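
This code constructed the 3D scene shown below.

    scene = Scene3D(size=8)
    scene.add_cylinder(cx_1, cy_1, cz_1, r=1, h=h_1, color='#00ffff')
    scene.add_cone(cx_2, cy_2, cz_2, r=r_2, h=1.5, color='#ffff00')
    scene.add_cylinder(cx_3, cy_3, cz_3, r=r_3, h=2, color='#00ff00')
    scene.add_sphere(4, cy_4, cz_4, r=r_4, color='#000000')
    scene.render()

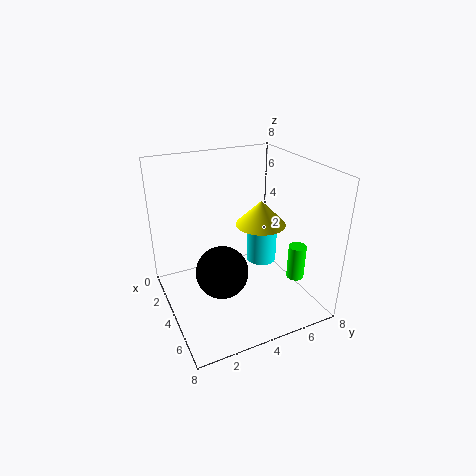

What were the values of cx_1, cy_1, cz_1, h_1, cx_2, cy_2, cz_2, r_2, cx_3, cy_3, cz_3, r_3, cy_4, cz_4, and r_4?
cx_1 = 1.5, cy_1 = 7, cz_1 = 0.5, h_1 = 2.5, cx_2 = 3, cy_2 = 6, cz_2 = 4, r_2 = 1.5, cx_3 = 5.5, cy_3 = 7, cz_3 = 1.5, r_3 = 0.5, cy_4 = 3, cz_4 = 2, r_4 = 1.5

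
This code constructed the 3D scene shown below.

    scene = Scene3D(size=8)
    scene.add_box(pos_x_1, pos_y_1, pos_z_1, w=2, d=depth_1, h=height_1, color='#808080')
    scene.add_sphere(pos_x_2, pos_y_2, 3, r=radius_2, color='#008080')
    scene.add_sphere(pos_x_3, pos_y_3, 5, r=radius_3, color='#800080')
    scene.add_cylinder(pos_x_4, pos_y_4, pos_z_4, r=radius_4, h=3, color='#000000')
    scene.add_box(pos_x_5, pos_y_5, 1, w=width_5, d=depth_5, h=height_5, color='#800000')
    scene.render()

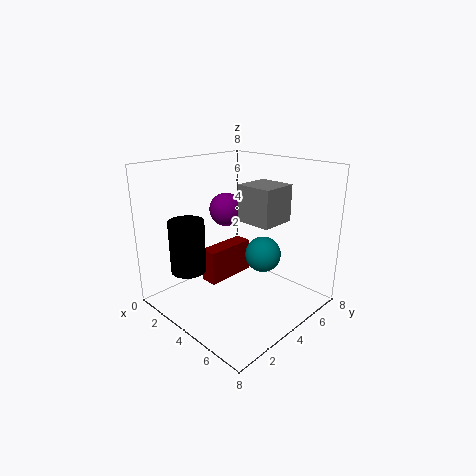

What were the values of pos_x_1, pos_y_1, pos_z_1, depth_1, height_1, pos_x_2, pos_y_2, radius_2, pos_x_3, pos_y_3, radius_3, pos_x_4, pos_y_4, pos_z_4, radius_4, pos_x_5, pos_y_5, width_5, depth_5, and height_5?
pos_x_1 = 4
pos_y_1 = 4
pos_z_1 = 5
depth_1 = 2
height_1 = 2
pos_x_2 = 5
pos_y_2 = 5
radius_2 = 1
pos_x_3 = 2
pos_y_3 = 5
radius_3 = 1
pos_x_4 = 2
pos_y_4 = 2
pos_z_4 = 2
radius_4 = 1
pos_x_5 = 2
pos_y_5 = 3
width_5 = 1
depth_5 = 3
height_5 = 2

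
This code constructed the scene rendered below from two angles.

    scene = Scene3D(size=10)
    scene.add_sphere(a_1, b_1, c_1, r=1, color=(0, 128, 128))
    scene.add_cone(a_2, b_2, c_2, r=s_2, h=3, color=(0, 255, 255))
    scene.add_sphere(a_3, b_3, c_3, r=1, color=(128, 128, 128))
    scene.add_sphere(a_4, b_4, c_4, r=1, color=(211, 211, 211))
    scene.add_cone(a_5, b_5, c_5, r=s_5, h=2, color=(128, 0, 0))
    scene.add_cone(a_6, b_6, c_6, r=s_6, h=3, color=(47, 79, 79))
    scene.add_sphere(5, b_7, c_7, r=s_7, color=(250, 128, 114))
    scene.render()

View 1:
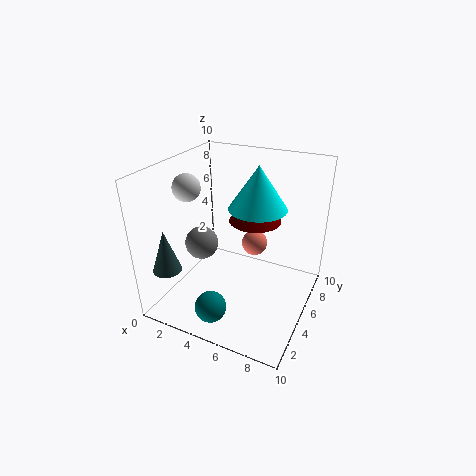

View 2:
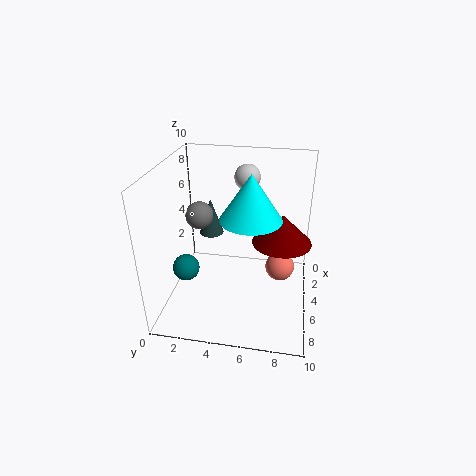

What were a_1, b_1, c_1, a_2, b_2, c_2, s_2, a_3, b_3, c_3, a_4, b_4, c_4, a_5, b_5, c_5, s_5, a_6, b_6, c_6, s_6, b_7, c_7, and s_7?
a_1 = 5, b_1 = 1, c_1 = 2, a_2 = 6, b_2 = 6, c_2 = 7, s_2 = 2, a_3 = 4, b_3 = 2, c_3 = 6, a_4 = 1, b_4 = 5, c_4 = 8, a_5 = 5, b_5 = 8, c_5 = 5, s_5 = 2, a_6 = 1, b_6 = 2, c_6 = 3, s_6 = 1, b_7 = 8, c_7 = 3, s_7 = 1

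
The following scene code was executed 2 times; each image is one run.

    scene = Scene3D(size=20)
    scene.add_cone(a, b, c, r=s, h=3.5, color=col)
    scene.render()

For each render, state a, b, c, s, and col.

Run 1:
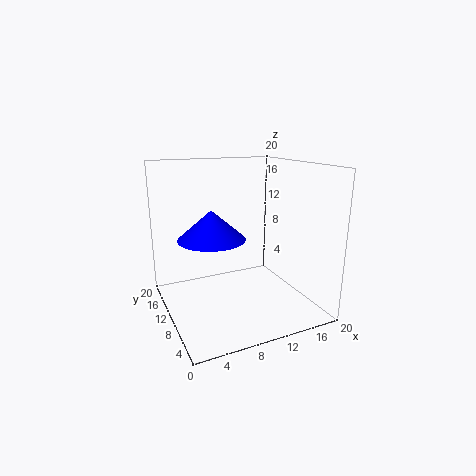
a = 4.5
b = 5.5
c = 12
s = 4
col = 'blue'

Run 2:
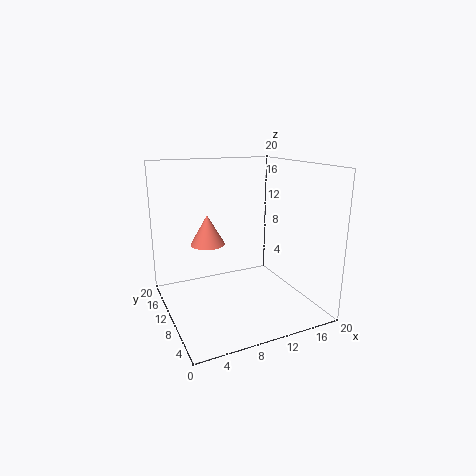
a = 4
b = 5.5
c = 11.5
s = 2
col = 'salmon'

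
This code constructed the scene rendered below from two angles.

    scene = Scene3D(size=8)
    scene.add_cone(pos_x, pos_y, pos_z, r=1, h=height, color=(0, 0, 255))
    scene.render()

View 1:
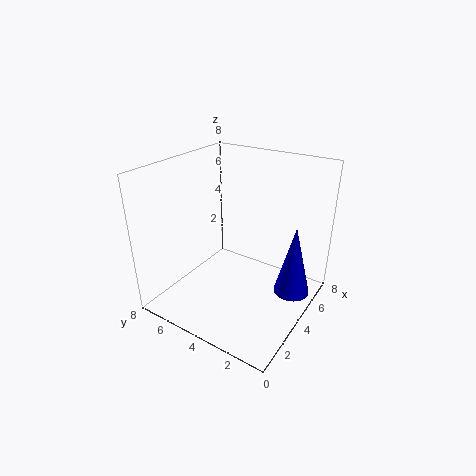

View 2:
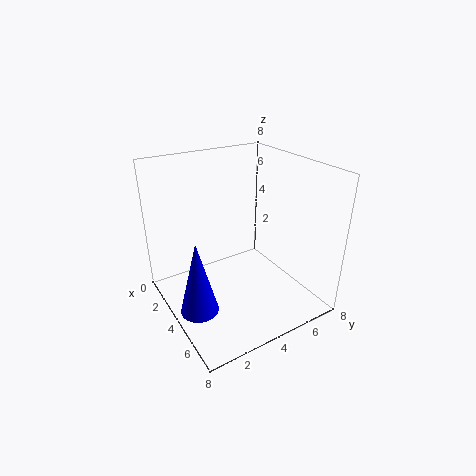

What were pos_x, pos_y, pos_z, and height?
pos_x = 5; pos_y = 1; pos_z = 1; height = 4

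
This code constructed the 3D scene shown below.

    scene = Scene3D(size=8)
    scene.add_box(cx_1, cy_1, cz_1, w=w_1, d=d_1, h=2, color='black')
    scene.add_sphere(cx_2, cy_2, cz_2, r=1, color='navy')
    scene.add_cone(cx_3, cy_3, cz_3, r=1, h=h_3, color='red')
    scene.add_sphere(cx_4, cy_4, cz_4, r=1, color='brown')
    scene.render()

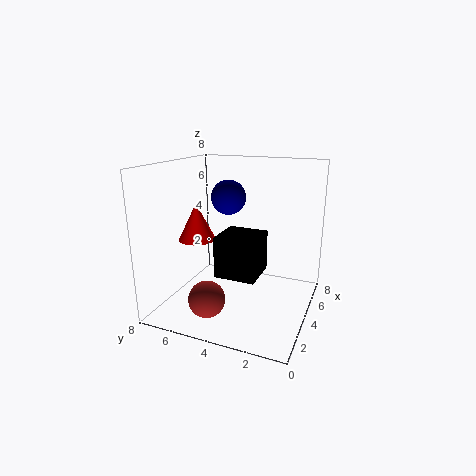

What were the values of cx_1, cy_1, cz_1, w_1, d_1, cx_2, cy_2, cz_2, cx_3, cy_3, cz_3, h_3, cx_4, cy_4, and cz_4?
cx_1 = 1, cy_1 = 2, cz_1 = 3, w_1 = 2, d_1 = 2, cx_2 = 5, cy_2 = 5, cz_2 = 6, cx_3 = 3, cy_3 = 6, cz_3 = 4, h_3 = 2, cx_4 = 2, cy_4 = 5, cz_4 = 1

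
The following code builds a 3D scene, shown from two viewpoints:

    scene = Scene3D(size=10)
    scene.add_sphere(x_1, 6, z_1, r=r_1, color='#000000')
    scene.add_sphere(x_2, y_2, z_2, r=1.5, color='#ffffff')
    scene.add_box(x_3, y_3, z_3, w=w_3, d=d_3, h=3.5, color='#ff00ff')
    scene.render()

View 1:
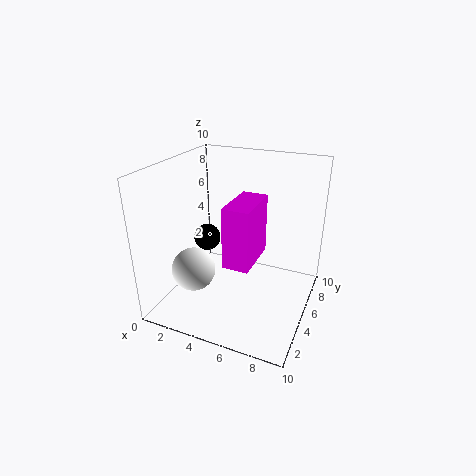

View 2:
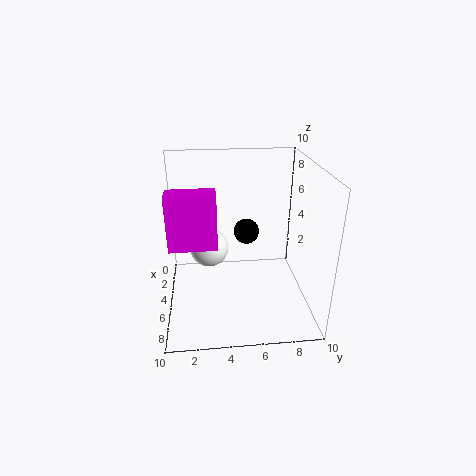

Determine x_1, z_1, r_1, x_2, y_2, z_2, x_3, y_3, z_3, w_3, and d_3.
x_1 = 2, z_1 = 4, r_1 = 1, x_2 = 2.5, y_2 = 3, z_2 = 3, x_3 = 6, y_3 = 0.5, z_3 = 5.5, w_3 = 1.5, d_3 = 3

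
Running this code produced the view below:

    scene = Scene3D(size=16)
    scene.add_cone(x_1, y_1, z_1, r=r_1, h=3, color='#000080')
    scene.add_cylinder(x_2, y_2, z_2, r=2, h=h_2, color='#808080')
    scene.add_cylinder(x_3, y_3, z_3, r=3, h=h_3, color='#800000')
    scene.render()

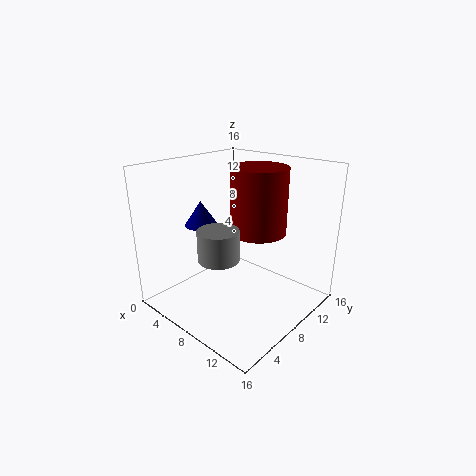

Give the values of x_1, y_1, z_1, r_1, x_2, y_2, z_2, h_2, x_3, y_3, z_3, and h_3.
x_1 = 2, y_1 = 8, z_1 = 8, r_1 = 2, x_2 = 10, y_2 = 3, z_2 = 8, h_2 = 3, x_3 = 10, y_3 = 9, z_3 = 9, h_3 = 7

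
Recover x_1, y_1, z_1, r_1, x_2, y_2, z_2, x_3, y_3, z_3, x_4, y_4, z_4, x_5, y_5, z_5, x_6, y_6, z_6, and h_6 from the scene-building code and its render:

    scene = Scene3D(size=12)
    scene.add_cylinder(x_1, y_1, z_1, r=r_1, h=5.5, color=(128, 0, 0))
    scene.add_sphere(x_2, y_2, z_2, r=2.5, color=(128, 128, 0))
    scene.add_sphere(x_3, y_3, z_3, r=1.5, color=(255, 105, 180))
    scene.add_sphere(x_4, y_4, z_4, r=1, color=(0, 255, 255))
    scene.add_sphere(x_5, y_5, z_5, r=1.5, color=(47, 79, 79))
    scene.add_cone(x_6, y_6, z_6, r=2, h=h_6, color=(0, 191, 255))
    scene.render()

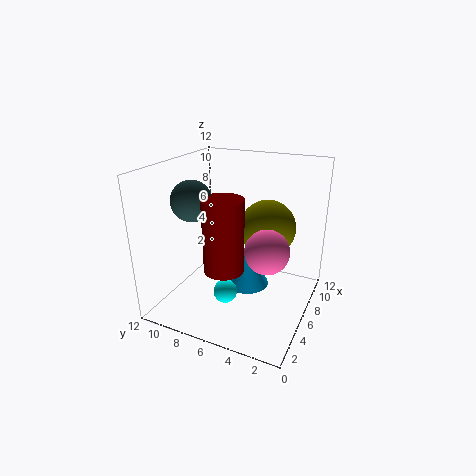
x_1 = 2.5; y_1 = 5.5; z_1 = 5; r_1 = 1.5; x_2 = 9; y_2 = 4.5; z_2 = 6; x_3 = 2; y_3 = 2; z_3 = 7.5; x_4 = 4.5; y_4 = 6.5; z_4 = 1.5; x_5 = 2.5; y_5 = 8; z_5 = 10; x_6 = 8; y_6 = 6; z_6 = 0.5; h_6 = 3.5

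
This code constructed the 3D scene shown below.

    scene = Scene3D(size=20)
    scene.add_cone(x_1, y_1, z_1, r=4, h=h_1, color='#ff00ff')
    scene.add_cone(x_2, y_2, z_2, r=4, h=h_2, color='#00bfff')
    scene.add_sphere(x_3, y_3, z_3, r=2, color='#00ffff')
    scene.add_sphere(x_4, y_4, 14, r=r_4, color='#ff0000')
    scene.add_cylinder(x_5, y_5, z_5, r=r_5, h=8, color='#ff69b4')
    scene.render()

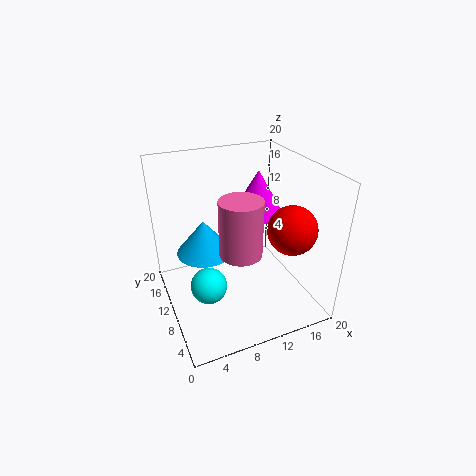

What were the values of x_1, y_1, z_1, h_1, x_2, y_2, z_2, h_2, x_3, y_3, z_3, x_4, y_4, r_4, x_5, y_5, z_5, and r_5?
x_1 = 16; y_1 = 16; z_1 = 10; h_1 = 7; x_2 = 6; y_2 = 13; z_2 = 7; h_2 = 5; x_3 = 3; y_3 = 2; z_3 = 10; x_4 = 14; y_4 = 3; r_4 = 3; x_5 = 10; y_5 = 9; z_5 = 8; r_5 = 3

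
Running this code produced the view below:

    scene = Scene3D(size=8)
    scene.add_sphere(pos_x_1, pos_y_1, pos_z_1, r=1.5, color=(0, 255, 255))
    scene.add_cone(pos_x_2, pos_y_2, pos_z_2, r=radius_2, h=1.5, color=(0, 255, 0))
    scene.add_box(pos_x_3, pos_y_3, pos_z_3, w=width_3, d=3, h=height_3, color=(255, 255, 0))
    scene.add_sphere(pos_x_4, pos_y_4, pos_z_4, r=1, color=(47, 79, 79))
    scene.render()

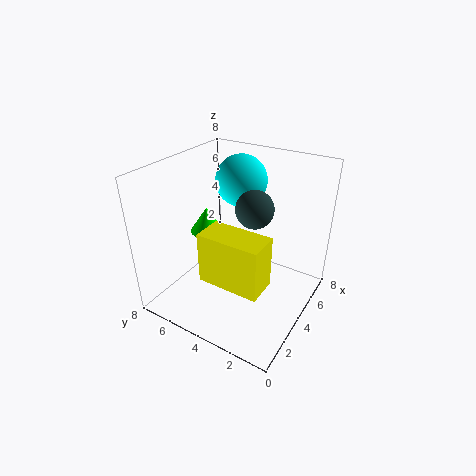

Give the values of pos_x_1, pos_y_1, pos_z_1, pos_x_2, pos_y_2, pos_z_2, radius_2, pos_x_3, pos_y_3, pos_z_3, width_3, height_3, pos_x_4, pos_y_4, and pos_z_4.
pos_x_1 = 6, pos_y_1 = 5, pos_z_1 = 6.5, pos_x_2 = 4.5, pos_y_2 = 6.5, pos_z_2 = 3.5, radius_2 = 1, pos_x_3 = 0.5, pos_y_3 = 1, pos_z_3 = 3.5, width_3 = 1.5, height_3 = 2.5, pos_x_4 = 4, pos_y_4 = 3, pos_z_4 = 6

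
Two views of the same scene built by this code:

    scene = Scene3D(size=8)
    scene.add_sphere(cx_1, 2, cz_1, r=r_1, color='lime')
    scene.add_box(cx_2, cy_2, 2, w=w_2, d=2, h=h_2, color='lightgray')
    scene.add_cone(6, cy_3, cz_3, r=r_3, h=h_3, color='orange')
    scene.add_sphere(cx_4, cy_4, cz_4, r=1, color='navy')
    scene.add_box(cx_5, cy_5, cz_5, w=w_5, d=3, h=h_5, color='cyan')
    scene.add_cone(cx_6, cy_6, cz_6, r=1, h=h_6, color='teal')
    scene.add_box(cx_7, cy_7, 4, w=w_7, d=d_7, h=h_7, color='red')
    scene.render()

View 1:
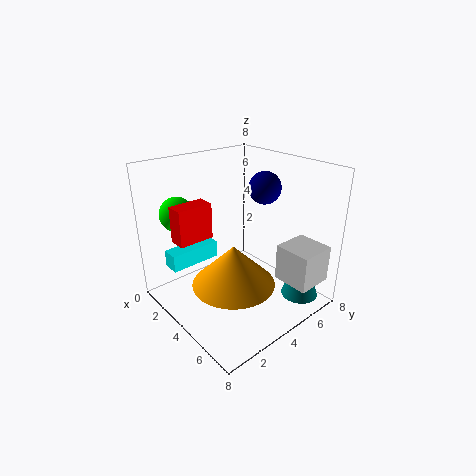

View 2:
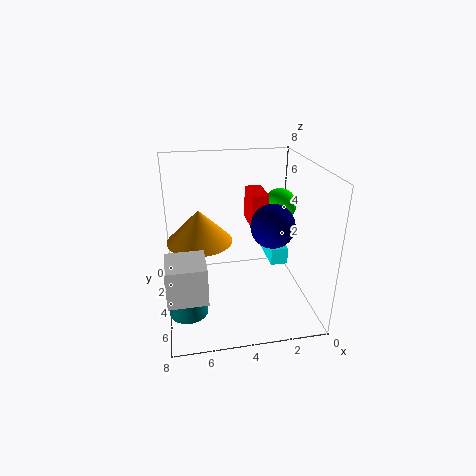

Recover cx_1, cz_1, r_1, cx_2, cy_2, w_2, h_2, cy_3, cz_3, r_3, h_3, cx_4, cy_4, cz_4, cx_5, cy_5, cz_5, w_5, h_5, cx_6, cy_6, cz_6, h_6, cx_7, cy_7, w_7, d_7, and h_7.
cx_1 = 1, cz_1 = 5, r_1 = 1, cx_2 = 6, cy_2 = 5, w_2 = 2, h_2 = 2, cy_3 = 2, cz_3 = 3, r_3 = 2, h_3 = 2, cx_4 = 3, cy_4 = 7, cz_4 = 6, cx_5 = 1, cy_5 = 1, cz_5 = 2, w_5 = 1, h_5 = 1, cx_6 = 7, cy_6 = 6, cz_6 = 1, h_6 = 3, cx_7 = 2, cy_7 = 1, w_7 = 1, d_7 = 2, h_7 = 2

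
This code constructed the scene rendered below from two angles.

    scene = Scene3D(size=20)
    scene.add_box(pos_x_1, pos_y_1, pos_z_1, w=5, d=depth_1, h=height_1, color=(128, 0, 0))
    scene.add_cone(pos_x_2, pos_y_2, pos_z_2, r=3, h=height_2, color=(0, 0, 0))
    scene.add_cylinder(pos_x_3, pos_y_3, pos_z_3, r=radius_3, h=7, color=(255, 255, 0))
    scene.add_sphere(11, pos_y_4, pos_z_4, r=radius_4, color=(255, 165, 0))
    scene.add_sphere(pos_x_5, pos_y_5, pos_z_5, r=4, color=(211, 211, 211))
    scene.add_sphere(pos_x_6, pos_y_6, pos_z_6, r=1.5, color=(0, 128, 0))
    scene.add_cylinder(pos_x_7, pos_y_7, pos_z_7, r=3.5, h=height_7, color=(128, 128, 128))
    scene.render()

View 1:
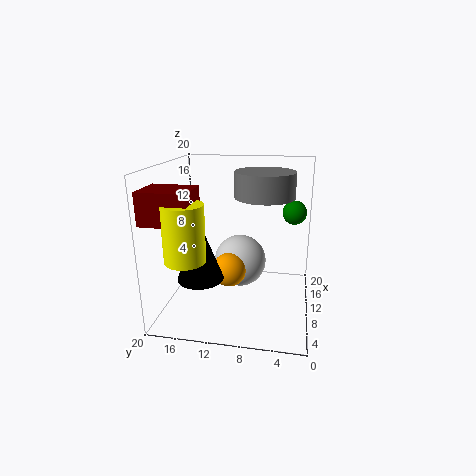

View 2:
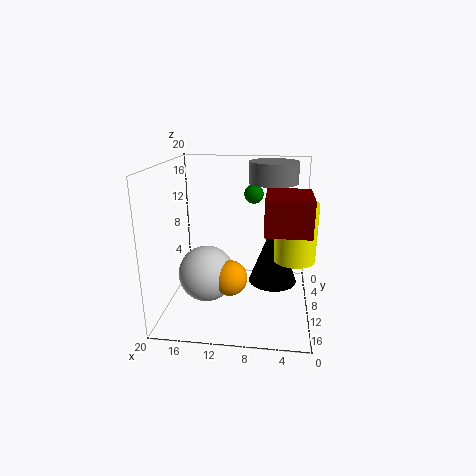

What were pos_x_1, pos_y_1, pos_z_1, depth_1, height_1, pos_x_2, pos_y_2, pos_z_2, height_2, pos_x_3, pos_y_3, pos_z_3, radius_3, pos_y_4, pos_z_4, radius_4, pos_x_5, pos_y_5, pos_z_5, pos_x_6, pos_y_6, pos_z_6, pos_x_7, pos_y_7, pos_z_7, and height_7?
pos_x_1 = 1; pos_y_1 = 14; pos_z_1 = 14; depth_1 = 6; height_1 = 4; pos_x_2 = 5; pos_y_2 = 14; pos_z_2 = 6; height_2 = 8; pos_x_3 = 2.5; pos_y_3 = 15; pos_z_3 = 9.5; radius_3 = 2.5; pos_y_4 = 11.5; pos_z_4 = 4.5; radius_4 = 2.5; pos_x_5 = 14.5; pos_y_5 = 10.5; pos_z_5 = 4.5; pos_x_6 = 8.5; pos_y_6 = 2.5; pos_z_6 = 14.5; pos_x_7 = 5.5; pos_y_7 = 6; pos_z_7 = 17; height_7 = 3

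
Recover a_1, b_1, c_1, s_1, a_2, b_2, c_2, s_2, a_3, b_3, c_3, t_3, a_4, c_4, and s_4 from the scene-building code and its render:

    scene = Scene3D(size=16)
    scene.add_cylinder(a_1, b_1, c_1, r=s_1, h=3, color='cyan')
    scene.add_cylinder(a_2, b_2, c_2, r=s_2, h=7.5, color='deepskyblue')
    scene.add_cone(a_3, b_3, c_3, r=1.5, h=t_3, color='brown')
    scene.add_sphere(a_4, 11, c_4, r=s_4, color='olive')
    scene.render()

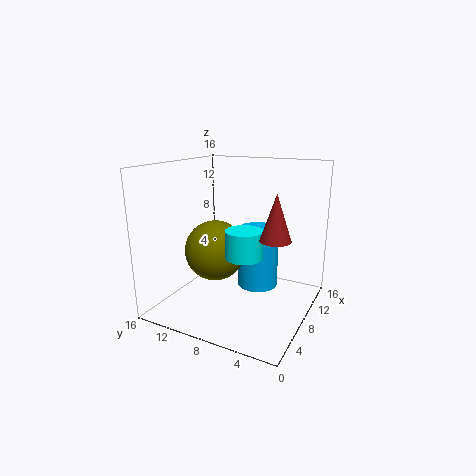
a_1 = 6.5, b_1 = 6.5, c_1 = 6.5, s_1 = 2, a_2 = 12.5, b_2 = 7.5, c_2 = 0.5, s_2 = 2.5, a_3 = 5, b_3 = 2.5, c_3 = 9.5, t_3 = 4.5, a_4 = 8, c_4 = 6, s_4 = 3.5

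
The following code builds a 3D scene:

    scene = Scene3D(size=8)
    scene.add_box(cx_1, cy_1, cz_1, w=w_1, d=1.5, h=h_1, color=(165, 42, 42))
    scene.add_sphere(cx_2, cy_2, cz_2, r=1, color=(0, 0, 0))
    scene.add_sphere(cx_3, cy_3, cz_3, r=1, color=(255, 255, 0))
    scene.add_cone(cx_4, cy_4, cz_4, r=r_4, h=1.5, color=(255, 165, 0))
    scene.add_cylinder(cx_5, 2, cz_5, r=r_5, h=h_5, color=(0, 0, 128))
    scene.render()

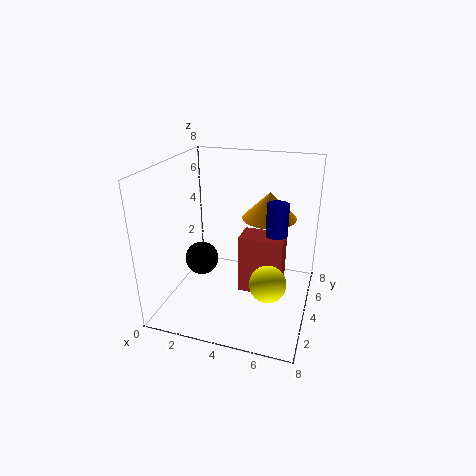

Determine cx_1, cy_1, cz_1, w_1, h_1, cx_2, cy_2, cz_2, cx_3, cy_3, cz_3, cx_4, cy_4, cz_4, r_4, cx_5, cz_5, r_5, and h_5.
cx_1 = 4, cy_1 = 4, cz_1 = 0.5, w_1 = 2.5, h_1 = 3.5, cx_2 = 1.5, cy_2 = 4.5, cz_2 = 2, cx_3 = 6, cy_3 = 3, cz_3 = 2, cx_4 = 5.5, cy_4 = 5, cz_4 = 5, r_4 = 1.5, cx_5 = 6.5, cz_5 = 5.5, r_5 = 0.5, h_5 = 1.5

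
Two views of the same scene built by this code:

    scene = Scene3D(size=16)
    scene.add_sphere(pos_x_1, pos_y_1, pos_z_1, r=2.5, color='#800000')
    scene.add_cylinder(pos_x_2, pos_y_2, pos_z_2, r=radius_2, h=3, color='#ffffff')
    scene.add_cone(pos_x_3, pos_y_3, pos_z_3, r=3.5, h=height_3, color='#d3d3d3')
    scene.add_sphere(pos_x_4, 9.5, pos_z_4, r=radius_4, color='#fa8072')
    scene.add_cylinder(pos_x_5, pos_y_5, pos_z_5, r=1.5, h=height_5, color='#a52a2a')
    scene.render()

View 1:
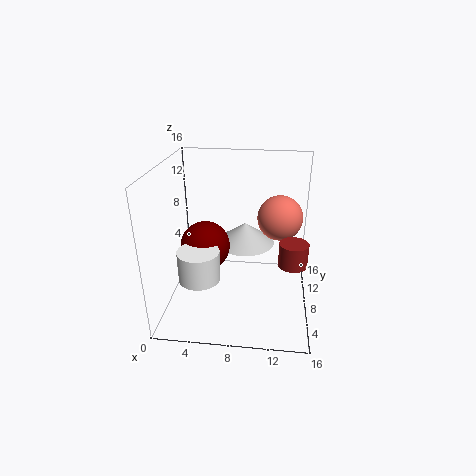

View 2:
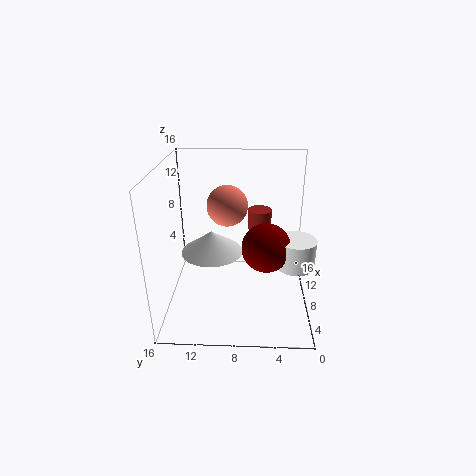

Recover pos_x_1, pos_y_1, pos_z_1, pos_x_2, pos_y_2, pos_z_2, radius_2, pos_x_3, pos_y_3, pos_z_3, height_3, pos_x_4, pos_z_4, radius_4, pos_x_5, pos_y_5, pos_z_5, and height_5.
pos_x_1 = 5
pos_y_1 = 5
pos_z_1 = 8.5
pos_x_2 = 5
pos_y_2 = 2
pos_z_2 = 6.5
radius_2 = 2
pos_x_3 = 8.5
pos_y_3 = 11
pos_z_3 = 6
height_3 = 2.5
pos_x_4 = 12.5
pos_z_4 = 10
radius_4 = 2.5
pos_x_5 = 14
pos_y_5 = 5.5
pos_z_5 = 6.5
height_5 = 2.5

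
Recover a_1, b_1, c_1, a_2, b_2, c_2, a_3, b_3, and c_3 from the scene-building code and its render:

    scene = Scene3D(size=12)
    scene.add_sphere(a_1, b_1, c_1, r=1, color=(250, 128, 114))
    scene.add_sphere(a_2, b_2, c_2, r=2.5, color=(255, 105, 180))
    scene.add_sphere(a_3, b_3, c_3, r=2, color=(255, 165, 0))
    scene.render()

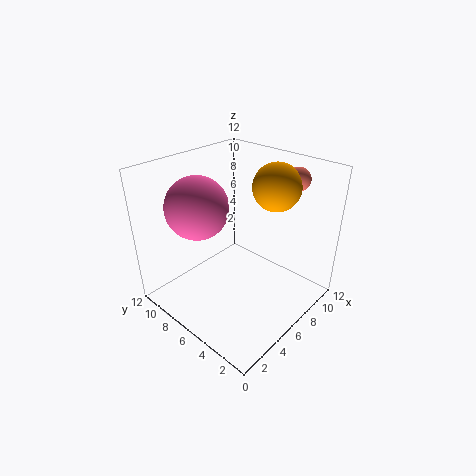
a_1 = 10.5; b_1 = 3.5; c_1 = 10.5; a_2 = 3.5; b_2 = 8; c_2 = 9; a_3 = 9; b_3 = 4.5; c_3 = 10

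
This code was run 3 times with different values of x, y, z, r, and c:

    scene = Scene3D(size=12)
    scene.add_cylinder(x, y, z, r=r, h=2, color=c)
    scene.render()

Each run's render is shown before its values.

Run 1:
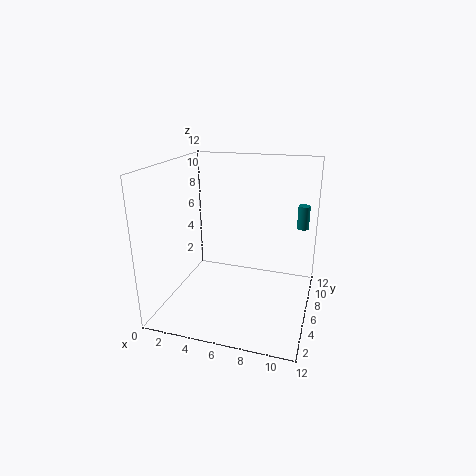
x = 11, y = 8.5, z = 6.5, r = 0.5, c = 'teal'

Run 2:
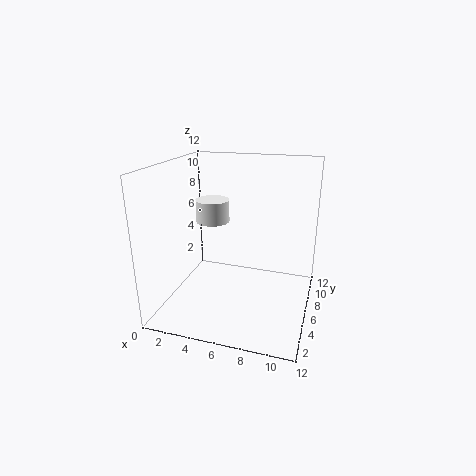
x = 3, y = 8, z = 6.5, r = 1.5, c = 'white'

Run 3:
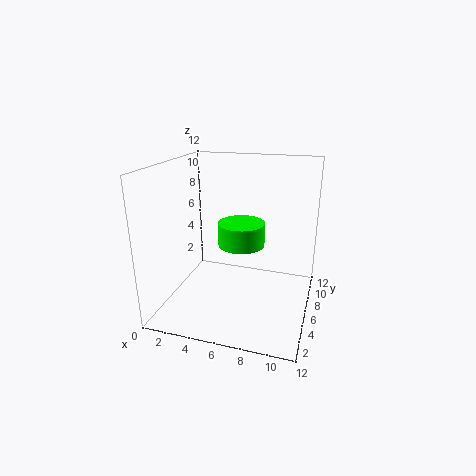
x = 6, y = 7, z = 5, r = 2, c = 'lime'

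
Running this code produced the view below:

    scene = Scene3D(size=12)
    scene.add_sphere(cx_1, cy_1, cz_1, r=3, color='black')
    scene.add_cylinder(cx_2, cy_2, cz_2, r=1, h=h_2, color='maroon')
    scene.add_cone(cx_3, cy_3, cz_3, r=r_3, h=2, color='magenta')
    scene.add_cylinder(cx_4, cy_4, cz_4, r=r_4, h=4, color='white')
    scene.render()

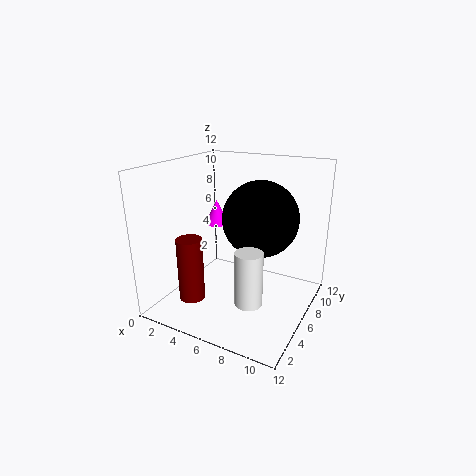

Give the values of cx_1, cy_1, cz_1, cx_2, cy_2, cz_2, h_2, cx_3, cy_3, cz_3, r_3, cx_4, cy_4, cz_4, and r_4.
cx_1 = 8; cy_1 = 6; cz_1 = 8; cx_2 = 4; cy_2 = 2; cz_2 = 2; h_2 = 5; cx_3 = 4; cy_3 = 6; cz_3 = 7; r_3 = 1; cx_4 = 9; cy_4 = 2; cz_4 = 3; r_4 = 1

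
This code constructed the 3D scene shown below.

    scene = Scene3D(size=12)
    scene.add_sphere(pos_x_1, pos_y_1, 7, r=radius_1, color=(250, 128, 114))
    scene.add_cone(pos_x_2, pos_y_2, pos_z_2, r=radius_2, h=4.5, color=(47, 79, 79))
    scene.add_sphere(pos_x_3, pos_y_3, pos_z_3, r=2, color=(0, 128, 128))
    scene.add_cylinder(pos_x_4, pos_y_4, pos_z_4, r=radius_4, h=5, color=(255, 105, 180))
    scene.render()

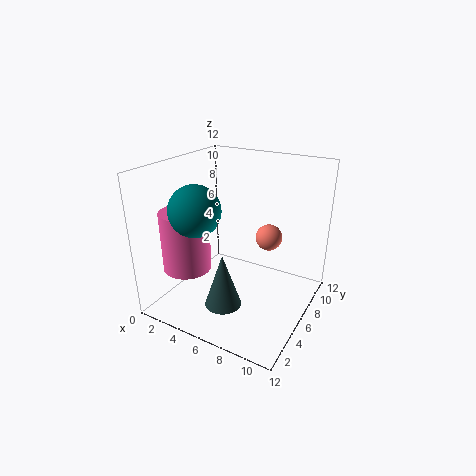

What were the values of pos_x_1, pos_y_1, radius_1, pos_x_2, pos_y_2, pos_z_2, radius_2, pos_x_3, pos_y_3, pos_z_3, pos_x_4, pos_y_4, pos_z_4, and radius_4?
pos_x_1 = 9; pos_y_1 = 5.5; radius_1 = 1; pos_x_2 = 6; pos_y_2 = 3.5; pos_z_2 = 1; radius_2 = 1.5; pos_x_3 = 4; pos_y_3 = 3; pos_z_3 = 9; pos_x_4 = 2.5; pos_y_4 = 3.5; pos_z_4 = 3.5; radius_4 = 2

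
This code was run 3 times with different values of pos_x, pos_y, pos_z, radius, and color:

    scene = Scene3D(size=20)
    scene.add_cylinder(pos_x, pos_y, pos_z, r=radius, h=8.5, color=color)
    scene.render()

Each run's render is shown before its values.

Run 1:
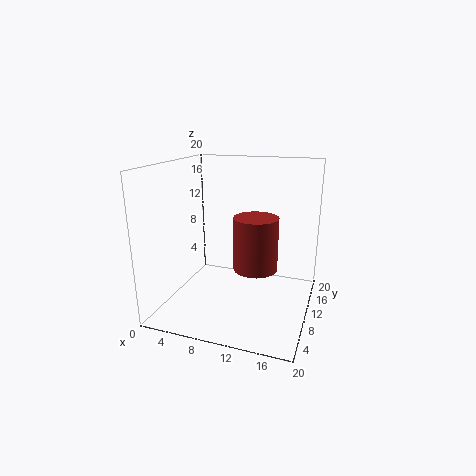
pos_x = 11; pos_y = 15.5; pos_z = 3; radius = 3.5; color = 'brown'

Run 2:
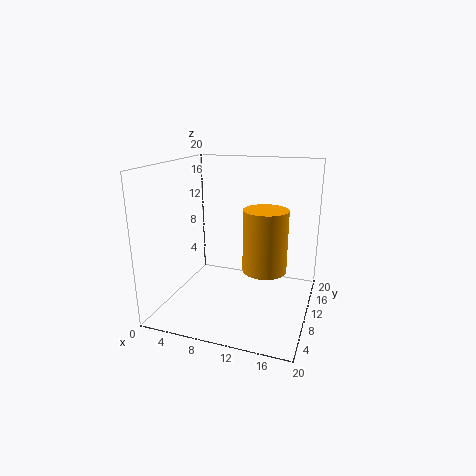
pos_x = 14; pos_y = 9.5; pos_z = 6; radius = 3; color = 'orange'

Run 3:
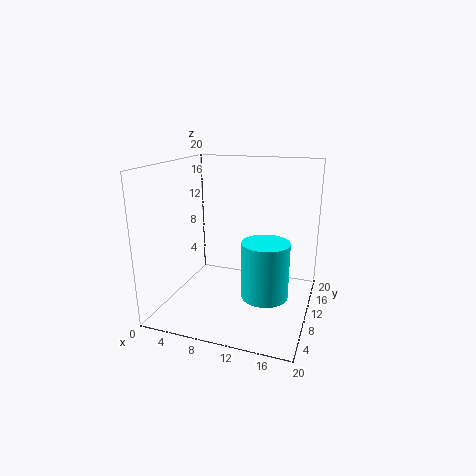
pos_x = 13.5; pos_y = 12; pos_z = 0.5; radius = 3.5; color = 'cyan'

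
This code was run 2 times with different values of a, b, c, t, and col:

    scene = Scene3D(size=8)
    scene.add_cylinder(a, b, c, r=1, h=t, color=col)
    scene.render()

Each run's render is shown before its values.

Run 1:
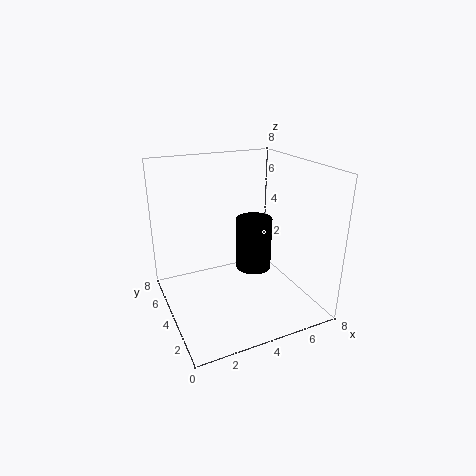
a = 5; b = 4; c = 2; t = 3; col = 'black'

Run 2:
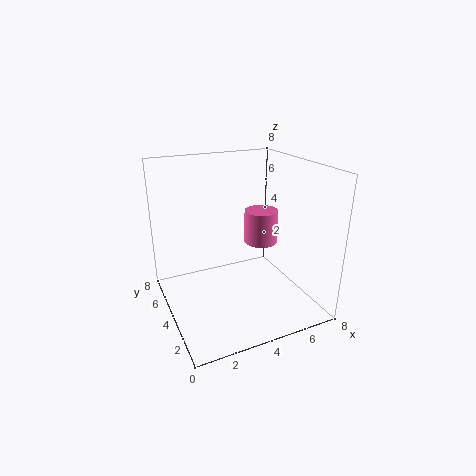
a = 6; b = 5; c = 3; t = 2; col = 'hotpink'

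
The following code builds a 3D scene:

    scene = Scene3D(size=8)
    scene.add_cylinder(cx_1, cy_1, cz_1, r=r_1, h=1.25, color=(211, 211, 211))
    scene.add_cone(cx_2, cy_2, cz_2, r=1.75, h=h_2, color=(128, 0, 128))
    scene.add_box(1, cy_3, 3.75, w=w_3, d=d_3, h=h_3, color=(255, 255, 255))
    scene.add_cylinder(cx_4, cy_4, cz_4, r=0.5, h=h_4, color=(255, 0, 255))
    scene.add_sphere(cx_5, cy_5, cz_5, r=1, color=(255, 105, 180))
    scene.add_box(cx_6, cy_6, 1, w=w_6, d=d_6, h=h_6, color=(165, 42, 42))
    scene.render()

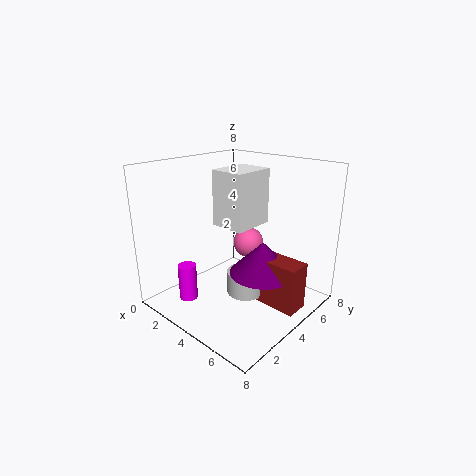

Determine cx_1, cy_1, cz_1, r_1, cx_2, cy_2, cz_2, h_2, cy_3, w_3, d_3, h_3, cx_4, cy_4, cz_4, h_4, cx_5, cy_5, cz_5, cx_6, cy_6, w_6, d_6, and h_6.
cx_1 = 5
cy_1 = 3.5
cz_1 = 1.25
r_1 = 1
cx_2 = 5.75
cy_2 = 4
cz_2 = 2.5
h_2 = 1.75
cy_3 = 5
w_3 = 2.25
d_3 = 2.75
h_3 = 3.5
cx_4 = 2.5
cy_4 = 1.5
cz_4 = 0.75
h_4 = 2
cx_5 = 2.25
cy_5 = 7
cz_5 = 2.25
cx_6 = 5.5
cy_6 = 3.5
w_6 = 2.5
d_6 = 1.25
h_6 = 2.5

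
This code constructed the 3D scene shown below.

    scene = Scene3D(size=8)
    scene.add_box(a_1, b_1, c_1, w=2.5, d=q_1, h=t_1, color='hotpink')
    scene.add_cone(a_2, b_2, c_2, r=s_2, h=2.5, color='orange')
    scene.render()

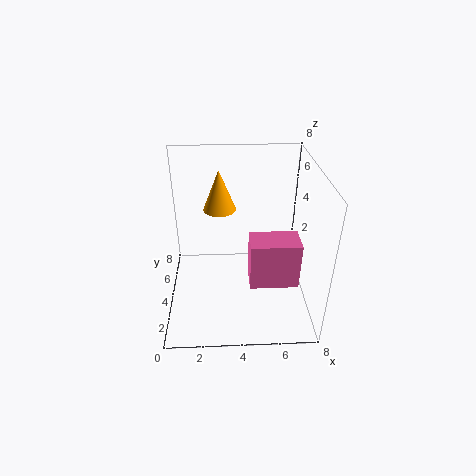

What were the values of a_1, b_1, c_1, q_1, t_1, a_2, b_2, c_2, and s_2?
a_1 = 4.5, b_1 = 1.5, c_1 = 2.5, q_1 = 1.5, t_1 = 2.5, a_2 = 3, b_2 = 6.5, c_2 = 4.5, s_2 = 1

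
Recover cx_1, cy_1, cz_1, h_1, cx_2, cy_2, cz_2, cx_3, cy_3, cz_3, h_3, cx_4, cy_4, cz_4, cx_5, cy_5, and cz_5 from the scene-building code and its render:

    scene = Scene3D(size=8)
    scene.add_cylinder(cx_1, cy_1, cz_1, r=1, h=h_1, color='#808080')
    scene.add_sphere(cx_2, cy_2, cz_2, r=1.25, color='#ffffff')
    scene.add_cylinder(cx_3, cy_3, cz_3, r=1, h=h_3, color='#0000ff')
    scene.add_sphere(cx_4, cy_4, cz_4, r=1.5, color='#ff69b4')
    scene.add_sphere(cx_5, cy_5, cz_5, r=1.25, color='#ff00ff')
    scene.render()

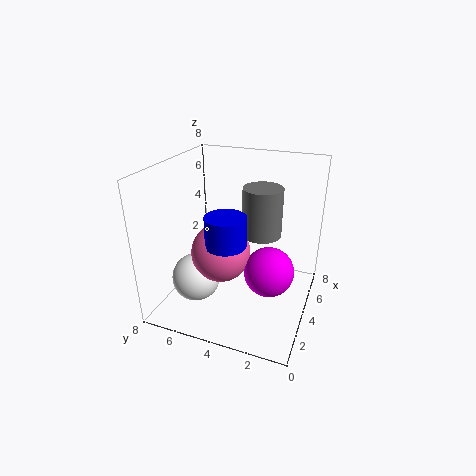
cx_1 = 3.5; cy_1 = 2.5; cz_1 = 4.75; h_1 = 2.5; cx_2 = 1.75; cy_2 = 5.5; cz_2 = 2.5; cx_3 = 1.75; cy_3 = 3.75; cz_3 = 4.75; h_3 = 1.5; cx_4 = 2.25; cy_4 = 4.25; cz_4 = 4; cx_5 = 2.5; cy_5 = 1.75; cz_5 = 3.25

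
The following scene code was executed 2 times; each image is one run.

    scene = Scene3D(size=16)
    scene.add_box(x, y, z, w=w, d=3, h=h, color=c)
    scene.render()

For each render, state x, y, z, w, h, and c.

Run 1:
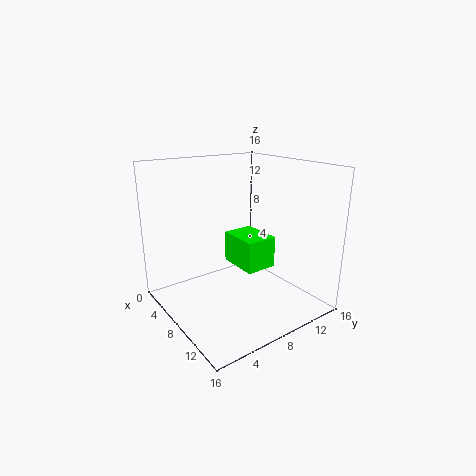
x = 10
y = 5
z = 7
w = 4
h = 3
c = 'lime'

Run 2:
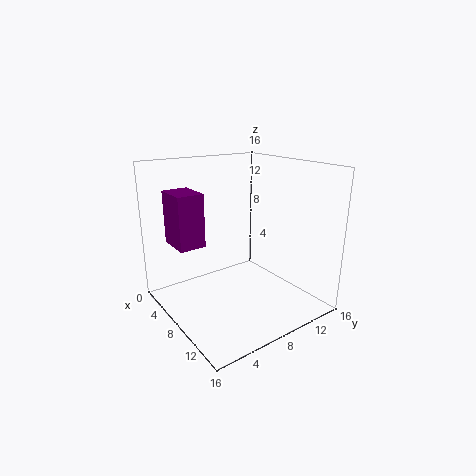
x = 2
y = 2
z = 7
w = 4
h = 6
c = 'purple'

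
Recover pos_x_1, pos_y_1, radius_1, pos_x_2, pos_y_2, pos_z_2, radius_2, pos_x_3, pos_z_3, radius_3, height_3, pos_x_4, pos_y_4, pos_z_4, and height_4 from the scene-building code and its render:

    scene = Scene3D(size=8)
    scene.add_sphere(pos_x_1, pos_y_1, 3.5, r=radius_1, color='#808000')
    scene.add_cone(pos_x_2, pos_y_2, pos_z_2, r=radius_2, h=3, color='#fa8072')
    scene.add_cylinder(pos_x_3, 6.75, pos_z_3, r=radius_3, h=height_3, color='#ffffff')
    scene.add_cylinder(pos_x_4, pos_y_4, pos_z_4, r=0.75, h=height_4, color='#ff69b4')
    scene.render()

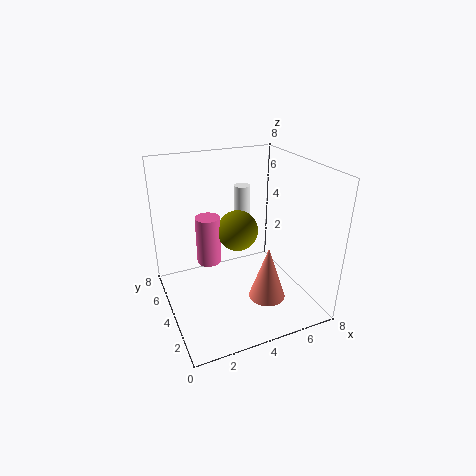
pos_x_1 = 4.75, pos_y_1 = 5.75, radius_1 = 1.25, pos_x_2 = 5, pos_y_2 = 2.25, pos_z_2 = 1, radius_2 = 1, pos_x_3 = 5.5, pos_z_3 = 3.75, radius_3 = 0.5, height_3 = 2.25, pos_x_4 = 3, pos_y_4 = 6.25, pos_z_4 = 1.5, height_4 = 3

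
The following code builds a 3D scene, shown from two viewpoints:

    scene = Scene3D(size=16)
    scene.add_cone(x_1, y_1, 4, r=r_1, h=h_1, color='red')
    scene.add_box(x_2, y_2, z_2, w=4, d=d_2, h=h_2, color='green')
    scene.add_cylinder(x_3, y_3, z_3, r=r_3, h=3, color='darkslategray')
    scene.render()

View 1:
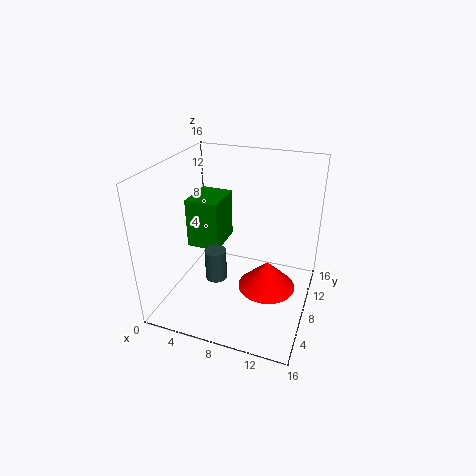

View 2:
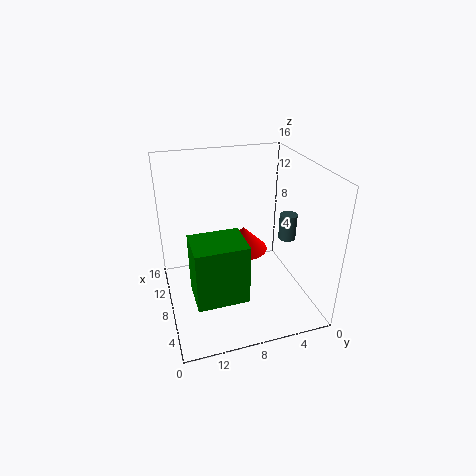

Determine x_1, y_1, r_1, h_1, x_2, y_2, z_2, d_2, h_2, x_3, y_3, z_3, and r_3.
x_1 = 12; y_1 = 6; r_1 = 3; h_1 = 3; x_2 = 1; y_2 = 9; z_2 = 5; d_2 = 5; h_2 = 6; x_3 = 8; y_3 = 2; z_3 = 7; r_3 = 1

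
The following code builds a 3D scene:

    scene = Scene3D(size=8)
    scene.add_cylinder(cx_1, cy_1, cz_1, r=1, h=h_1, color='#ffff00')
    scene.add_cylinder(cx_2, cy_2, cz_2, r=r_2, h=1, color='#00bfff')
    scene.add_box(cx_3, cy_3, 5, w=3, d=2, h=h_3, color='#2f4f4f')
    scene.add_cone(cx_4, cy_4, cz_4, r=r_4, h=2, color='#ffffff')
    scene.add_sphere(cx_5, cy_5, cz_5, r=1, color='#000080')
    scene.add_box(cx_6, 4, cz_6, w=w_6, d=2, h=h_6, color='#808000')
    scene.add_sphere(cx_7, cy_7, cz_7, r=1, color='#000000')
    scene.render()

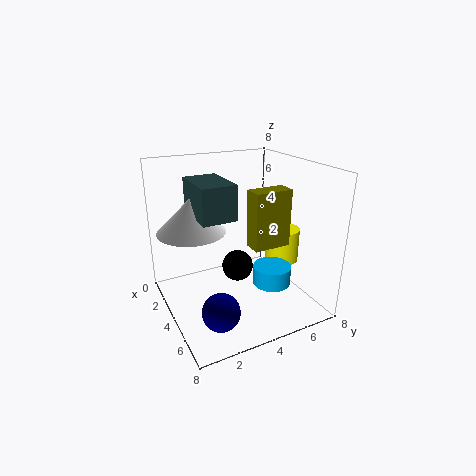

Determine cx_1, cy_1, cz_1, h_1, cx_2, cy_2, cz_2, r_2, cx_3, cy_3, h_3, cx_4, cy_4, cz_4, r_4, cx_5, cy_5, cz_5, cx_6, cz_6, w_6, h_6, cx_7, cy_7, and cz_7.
cx_1 = 4, cy_1 = 7, cz_1 = 2, h_1 = 2, cx_2 = 6, cy_2 = 5, cz_2 = 2, r_2 = 1, cx_3 = 1, cy_3 = 2, h_3 = 2, cx_4 = 2, cy_4 = 2, cz_4 = 4, r_4 = 2, cx_5 = 6, cy_5 = 2, cz_5 = 1, cx_6 = 5, cz_6 = 4, w_6 = 1, h_6 = 3, cx_7 = 2, cy_7 = 5, cz_7 = 1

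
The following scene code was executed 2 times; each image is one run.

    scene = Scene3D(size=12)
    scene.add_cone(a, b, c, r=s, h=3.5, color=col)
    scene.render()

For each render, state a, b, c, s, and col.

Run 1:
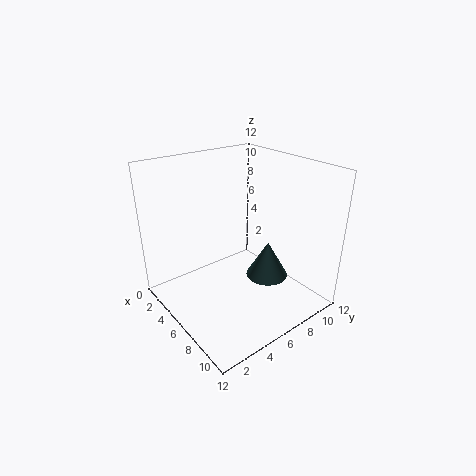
a = 5.5; b = 10; c = 0.5; s = 2; col = 'darkslategray'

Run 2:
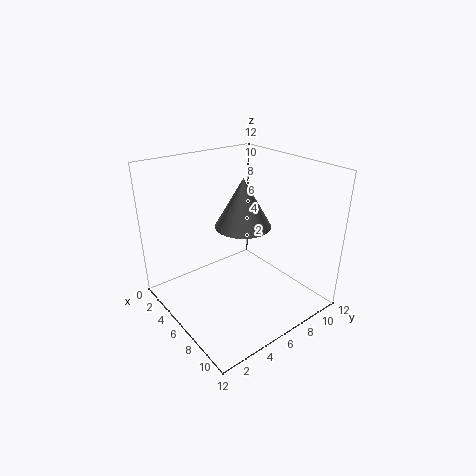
a = 8.5; b = 4.5; c = 8.5; s = 2; col = 'gray'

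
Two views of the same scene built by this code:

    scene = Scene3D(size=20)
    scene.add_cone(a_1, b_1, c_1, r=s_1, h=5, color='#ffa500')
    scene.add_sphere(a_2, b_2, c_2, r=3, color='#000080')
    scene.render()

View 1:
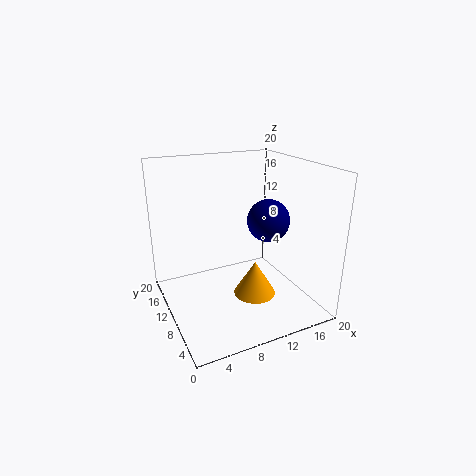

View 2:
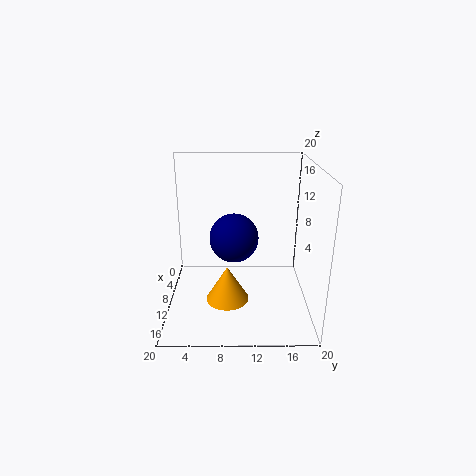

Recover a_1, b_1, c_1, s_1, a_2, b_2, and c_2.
a_1 = 12; b_1 = 8.5; c_1 = 1.5; s_1 = 3; a_2 = 14.5; b_2 = 9.5; c_2 = 12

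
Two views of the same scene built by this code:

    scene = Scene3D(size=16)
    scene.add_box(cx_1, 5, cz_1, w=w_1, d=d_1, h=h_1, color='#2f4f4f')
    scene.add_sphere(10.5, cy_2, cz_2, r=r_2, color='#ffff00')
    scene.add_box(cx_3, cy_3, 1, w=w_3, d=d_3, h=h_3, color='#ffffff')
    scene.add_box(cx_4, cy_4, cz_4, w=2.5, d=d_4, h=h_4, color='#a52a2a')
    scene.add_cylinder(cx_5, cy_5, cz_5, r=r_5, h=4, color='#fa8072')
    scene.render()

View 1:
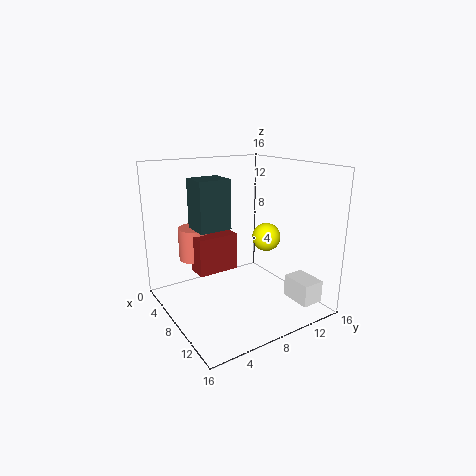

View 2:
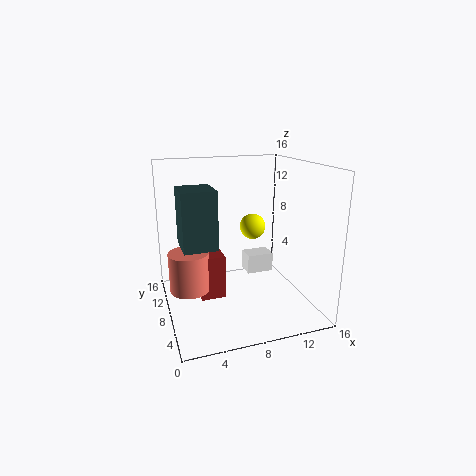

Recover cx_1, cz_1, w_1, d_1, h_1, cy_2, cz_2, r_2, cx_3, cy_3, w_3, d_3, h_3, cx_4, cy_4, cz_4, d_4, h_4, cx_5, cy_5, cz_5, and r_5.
cx_1 = 1.5, cz_1 = 8, w_1 = 3.5, d_1 = 4, h_1 = 6, cy_2 = 10, cz_2 = 8.5, r_2 = 1.5, cx_3 = 11, cy_3 = 12.5, w_3 = 3.5, d_3 = 2.5, h_3 = 2.5, cx_4 = 3, cy_4 = 4.5, cz_4 = 3, d_4 = 5, h_4 = 4.5, cx_5 = 2, cy_5 = 5.5, cz_5 = 4, r_5 = 2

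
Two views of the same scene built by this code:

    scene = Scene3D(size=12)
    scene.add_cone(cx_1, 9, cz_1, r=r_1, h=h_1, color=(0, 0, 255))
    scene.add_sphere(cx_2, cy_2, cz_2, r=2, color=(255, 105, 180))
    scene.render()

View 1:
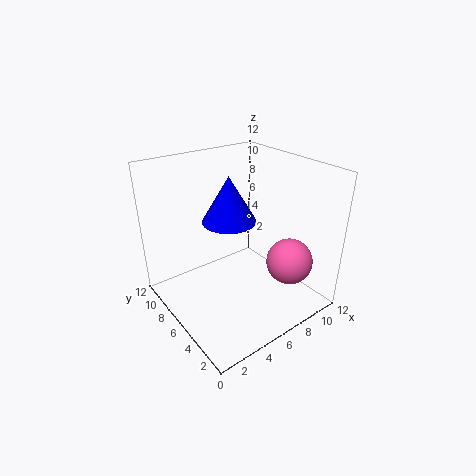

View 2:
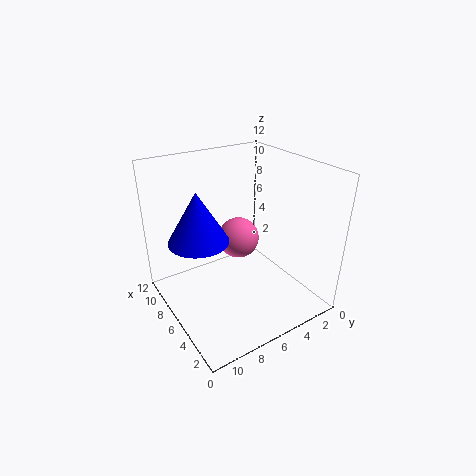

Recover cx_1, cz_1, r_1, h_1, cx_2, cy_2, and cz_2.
cx_1 = 7.25; cz_1 = 6; r_1 = 2.5; h_1 = 4.25; cx_2 = 9.75; cy_2 = 3.5; cz_2 = 3.5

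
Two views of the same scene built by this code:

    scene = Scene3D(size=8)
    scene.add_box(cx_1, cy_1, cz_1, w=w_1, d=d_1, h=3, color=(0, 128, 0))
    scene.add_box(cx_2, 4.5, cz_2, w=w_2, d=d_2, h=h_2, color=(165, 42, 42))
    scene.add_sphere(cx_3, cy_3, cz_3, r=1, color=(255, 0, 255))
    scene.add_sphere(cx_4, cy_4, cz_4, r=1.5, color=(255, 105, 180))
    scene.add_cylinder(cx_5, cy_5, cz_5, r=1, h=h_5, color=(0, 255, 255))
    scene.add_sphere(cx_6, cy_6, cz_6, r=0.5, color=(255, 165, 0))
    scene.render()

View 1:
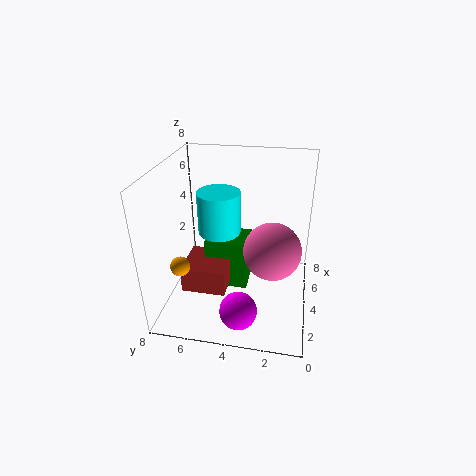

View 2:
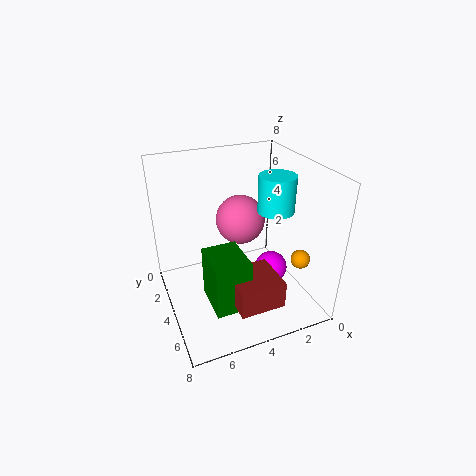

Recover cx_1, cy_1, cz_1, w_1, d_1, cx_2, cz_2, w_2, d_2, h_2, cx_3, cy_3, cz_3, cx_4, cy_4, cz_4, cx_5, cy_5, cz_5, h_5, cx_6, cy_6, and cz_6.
cx_1 = 4
cy_1 = 3.5
cz_1 = 0.5
w_1 = 2
d_1 = 2.5
cx_2 = 2.5
cz_2 = 1
w_2 = 2.5
d_2 = 2.5
h_2 = 1.5
cx_3 = 1.5
cy_3 = 3.5
cz_3 = 1
cx_4 = 3
cy_4 = 2
cz_4 = 4
cx_5 = 2
cy_5 = 4.5
cz_5 = 5.5
h_5 = 2
cx_6 = 1.5
cy_6 = 6.5
cz_6 = 3.5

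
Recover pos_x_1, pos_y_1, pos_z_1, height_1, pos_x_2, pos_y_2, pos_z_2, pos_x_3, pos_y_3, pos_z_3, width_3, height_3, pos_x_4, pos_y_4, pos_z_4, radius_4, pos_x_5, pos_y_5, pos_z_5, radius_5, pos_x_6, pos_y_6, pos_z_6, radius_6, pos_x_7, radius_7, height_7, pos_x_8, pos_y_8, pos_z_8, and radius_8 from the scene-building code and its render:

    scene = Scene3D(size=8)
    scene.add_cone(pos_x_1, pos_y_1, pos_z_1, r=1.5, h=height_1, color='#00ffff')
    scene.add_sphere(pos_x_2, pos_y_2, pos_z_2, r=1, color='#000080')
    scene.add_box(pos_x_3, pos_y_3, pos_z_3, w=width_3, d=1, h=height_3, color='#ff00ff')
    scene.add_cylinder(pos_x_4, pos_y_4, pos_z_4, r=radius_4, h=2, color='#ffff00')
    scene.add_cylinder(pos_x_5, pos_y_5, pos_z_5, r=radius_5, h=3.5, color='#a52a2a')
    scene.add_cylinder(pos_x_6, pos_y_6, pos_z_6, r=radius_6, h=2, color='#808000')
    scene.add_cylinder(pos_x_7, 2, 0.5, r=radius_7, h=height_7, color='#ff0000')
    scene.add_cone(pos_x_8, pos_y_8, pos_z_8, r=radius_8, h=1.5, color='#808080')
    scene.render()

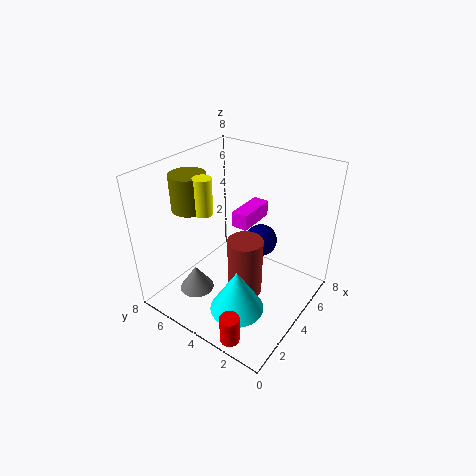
pos_x_1 = 2.5; pos_y_1 = 3; pos_z_1 = 0.5; height_1 = 2.5; pos_x_2 = 6.5; pos_y_2 = 4; pos_z_2 = 2.5; pos_x_3 = 5.5; pos_y_3 = 4.5; pos_z_3 = 3.5; width_3 = 2.5; height_3 = 1; pos_x_4 = 3; pos_y_4 = 5.5; pos_z_4 = 5.5; radius_4 = 0.5; pos_x_5 = 4; pos_y_5 = 3.5; pos_z_5 = 0.5; radius_5 = 1; pos_x_6 = 3; pos_y_6 = 6.5; pos_z_6 = 5.5; radius_6 = 1; pos_x_7 = 0.5; radius_7 = 0.5; height_7 = 1.5; pos_x_8 = 2.5; pos_y_8 = 6; pos_z_8 = 0.5; radius_8 = 1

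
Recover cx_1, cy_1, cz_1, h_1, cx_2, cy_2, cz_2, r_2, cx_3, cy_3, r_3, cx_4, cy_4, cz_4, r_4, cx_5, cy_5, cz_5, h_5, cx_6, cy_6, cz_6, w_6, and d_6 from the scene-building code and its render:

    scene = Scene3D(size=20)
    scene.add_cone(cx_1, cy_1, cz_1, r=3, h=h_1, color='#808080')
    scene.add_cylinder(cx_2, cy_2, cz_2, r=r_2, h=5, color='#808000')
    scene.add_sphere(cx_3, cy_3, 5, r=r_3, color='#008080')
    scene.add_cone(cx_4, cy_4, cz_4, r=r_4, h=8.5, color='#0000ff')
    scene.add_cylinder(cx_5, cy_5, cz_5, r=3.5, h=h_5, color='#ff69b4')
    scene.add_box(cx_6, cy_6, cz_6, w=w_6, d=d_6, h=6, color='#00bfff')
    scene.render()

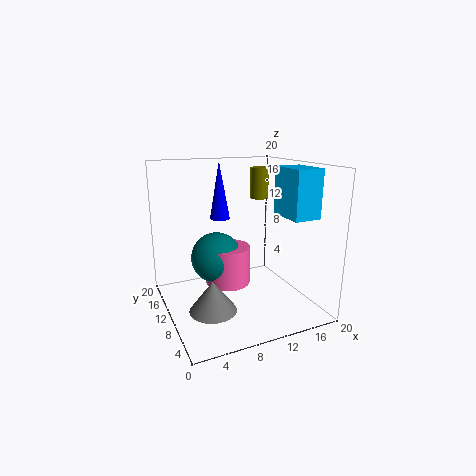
cx_1 = 4.5; cy_1 = 5.5; cz_1 = 2.5; h_1 = 4; cx_2 = 17.5; cy_2 = 18; cz_2 = 13.5; r_2 = 1.5; cx_3 = 9; cy_3 = 16; r_3 = 4; cx_4 = 9.5; cy_4 = 15.5; cz_4 = 11.5; r_4 = 1.5; cx_5 = 10.5; cy_5 = 15; cz_5 = 1; h_5 = 6; cx_6 = 13.5; cy_6 = 1.5; cz_6 = 14; w_6 = 3.5; d_6 = 5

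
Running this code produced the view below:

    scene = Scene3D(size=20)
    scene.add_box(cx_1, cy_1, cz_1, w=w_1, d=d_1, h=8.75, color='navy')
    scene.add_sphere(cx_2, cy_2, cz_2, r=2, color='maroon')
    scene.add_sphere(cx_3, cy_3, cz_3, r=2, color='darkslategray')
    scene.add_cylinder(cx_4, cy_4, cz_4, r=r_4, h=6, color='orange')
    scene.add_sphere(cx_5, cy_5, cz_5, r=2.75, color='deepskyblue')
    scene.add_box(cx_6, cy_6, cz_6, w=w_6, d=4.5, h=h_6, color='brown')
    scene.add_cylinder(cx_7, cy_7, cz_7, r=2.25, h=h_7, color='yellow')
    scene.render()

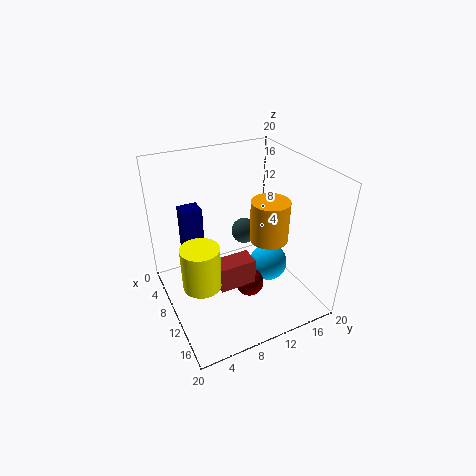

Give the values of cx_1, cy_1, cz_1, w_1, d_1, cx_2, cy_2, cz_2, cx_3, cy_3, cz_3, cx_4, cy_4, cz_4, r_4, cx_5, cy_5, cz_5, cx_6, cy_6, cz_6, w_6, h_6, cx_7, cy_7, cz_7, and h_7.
cx_1 = 1.75; cy_1 = 4; cz_1 = 3.75; w_1 = 2.75; d_1 = 3; cx_2 = 12.25; cy_2 = 10.75; cz_2 = 3.5; cx_3 = 4.75; cy_3 = 13.75; cz_3 = 7.25; cx_4 = 10.5; cy_4 = 14.75; cz_4 = 8.75; r_4 = 2.75; cx_5 = 10.75; cy_5 = 14.75; cz_5 = 4.75; cx_6 = 14.25; cy_6 = 4.5; cz_6 = 7.75; w_6 = 2.5; h_6 = 3.25; cx_7 = 15.5; cy_7 = 2.5; cz_7 = 8.75; h_7 = 5.25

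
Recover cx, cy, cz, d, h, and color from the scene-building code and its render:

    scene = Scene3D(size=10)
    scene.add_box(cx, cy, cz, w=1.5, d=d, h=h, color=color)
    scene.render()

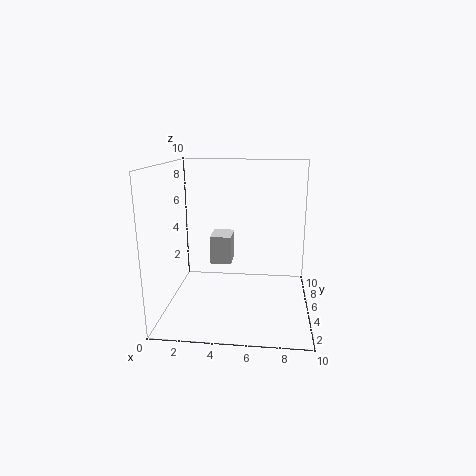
cx = 3
cy = 5
cz = 3
d = 2
h = 2
color = 'lightgray'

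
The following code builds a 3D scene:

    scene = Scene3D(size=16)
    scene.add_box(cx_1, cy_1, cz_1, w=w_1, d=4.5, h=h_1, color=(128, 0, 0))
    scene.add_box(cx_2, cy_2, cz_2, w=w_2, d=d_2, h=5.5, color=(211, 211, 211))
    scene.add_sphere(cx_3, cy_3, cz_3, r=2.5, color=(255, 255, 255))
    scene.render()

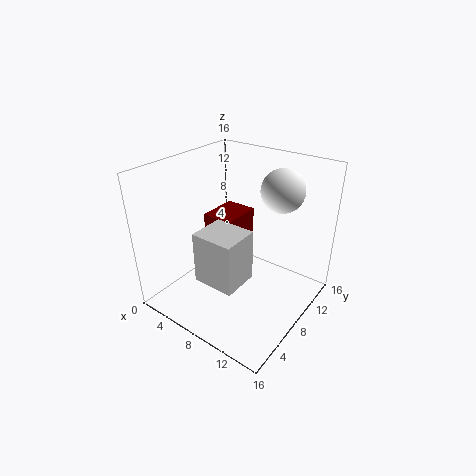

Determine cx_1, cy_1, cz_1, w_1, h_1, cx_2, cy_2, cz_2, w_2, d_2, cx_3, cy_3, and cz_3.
cx_1 = 4.5
cy_1 = 6.5
cz_1 = 6
w_1 = 3.5
h_1 = 4.5
cx_2 = 6.5
cy_2 = 2.5
cz_2 = 5
w_2 = 4.5
d_2 = 4
cx_3 = 10.5
cy_3 = 13
cz_3 = 12.5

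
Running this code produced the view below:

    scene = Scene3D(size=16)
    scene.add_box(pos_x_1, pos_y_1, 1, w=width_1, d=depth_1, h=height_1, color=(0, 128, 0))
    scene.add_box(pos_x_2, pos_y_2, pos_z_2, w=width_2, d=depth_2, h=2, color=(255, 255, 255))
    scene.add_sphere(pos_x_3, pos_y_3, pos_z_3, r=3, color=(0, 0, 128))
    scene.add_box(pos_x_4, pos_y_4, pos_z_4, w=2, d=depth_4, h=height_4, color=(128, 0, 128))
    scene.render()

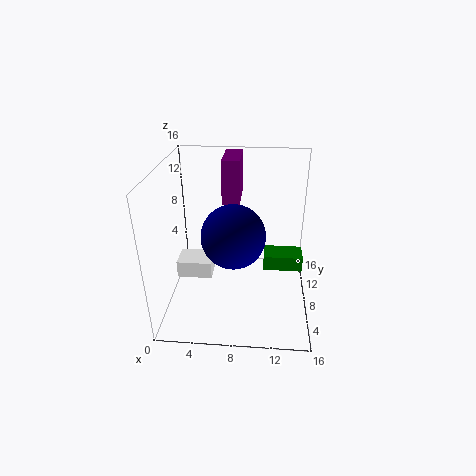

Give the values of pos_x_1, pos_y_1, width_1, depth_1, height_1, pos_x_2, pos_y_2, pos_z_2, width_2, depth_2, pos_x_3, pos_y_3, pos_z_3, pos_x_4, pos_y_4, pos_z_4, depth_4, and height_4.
pos_x_1 = 11, pos_y_1 = 12, width_1 = 5, depth_1 = 3, height_1 = 2, pos_x_2 = 1, pos_y_2 = 7, pos_z_2 = 3, width_2 = 4, depth_2 = 3, pos_x_3 = 8, pos_y_3 = 3, pos_z_3 = 11, pos_x_4 = 6, pos_y_4 = 10, pos_z_4 = 11, depth_4 = 5, height_4 = 5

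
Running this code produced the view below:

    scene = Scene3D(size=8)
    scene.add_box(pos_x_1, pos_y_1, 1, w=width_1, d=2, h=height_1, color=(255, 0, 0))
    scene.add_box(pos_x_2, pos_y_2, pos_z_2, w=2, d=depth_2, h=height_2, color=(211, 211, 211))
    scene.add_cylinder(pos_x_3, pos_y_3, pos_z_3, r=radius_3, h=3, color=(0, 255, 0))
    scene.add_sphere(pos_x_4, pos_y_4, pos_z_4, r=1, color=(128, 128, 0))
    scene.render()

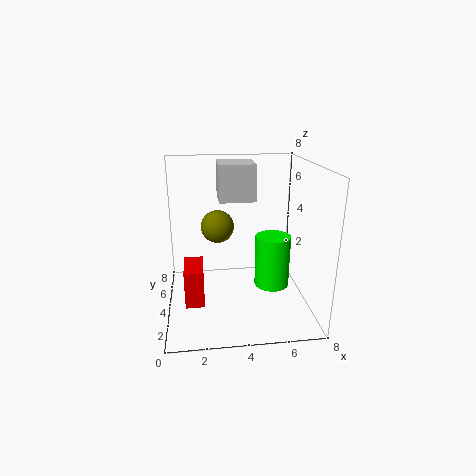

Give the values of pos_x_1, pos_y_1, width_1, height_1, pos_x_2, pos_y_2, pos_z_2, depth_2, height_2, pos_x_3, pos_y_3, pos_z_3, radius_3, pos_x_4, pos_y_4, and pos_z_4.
pos_x_1 = 1
pos_y_1 = 2
width_1 = 1
height_1 = 2
pos_x_2 = 3
pos_y_2 = 4
pos_z_2 = 6
depth_2 = 2
height_2 = 2
pos_x_3 = 6
pos_y_3 = 4
pos_z_3 = 1
radius_3 = 1
pos_x_4 = 3
pos_y_4 = 6
pos_z_4 = 4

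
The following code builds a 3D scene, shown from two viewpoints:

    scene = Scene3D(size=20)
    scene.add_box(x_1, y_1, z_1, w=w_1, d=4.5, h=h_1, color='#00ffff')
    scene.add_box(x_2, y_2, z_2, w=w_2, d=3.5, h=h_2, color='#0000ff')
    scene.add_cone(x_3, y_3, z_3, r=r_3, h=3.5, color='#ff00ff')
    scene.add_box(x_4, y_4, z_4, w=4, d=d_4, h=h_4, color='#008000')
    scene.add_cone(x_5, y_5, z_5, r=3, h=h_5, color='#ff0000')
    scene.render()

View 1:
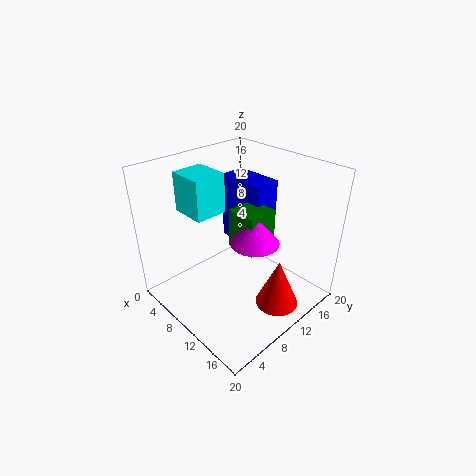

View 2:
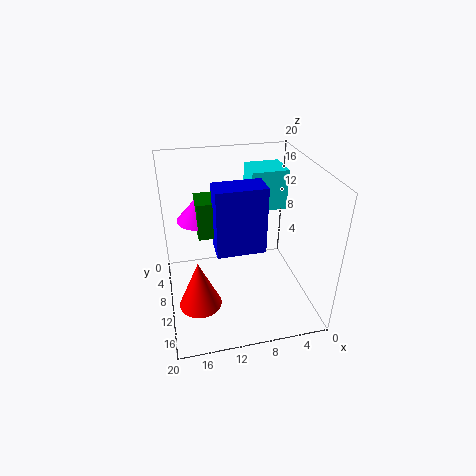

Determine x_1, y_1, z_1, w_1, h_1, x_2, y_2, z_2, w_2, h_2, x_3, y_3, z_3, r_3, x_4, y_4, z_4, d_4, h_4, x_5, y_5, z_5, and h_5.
x_1 = 3, y_1 = 5, z_1 = 13.5, w_1 = 5, h_1 = 5.5, x_2 = 7, y_2 = 10, z_2 = 9.5, w_2 = 6.5, h_2 = 9, x_3 = 15, y_3 = 8, z_3 = 12.5, r_3 = 3, x_4 = 11.5, y_4 = 7, z_4 = 11, d_4 = 4, h_4 = 5, x_5 = 16, y_5 = 12, z_5 = 1, h_5 = 7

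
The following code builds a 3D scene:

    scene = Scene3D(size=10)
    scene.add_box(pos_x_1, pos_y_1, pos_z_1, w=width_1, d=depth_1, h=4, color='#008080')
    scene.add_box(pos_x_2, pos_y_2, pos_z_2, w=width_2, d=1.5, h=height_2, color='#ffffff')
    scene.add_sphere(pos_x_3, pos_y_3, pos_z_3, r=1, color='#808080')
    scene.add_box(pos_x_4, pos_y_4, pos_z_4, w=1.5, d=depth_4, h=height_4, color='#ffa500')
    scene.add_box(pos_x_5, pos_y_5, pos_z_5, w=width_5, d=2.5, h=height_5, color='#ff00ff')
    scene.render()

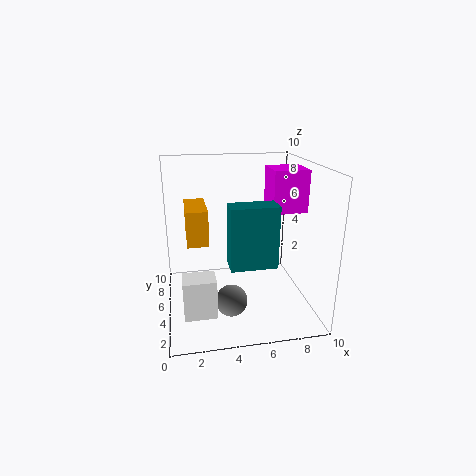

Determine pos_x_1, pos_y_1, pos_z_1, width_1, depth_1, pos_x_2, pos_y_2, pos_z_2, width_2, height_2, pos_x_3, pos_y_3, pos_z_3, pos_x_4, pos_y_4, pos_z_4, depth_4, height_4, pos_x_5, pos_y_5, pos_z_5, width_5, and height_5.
pos_x_1 = 4, pos_y_1 = 2, pos_z_1 = 4, width_1 = 3, depth_1 = 1.5, pos_x_2 = 1, pos_y_2 = 1, pos_z_2 = 1.5, width_2 = 2, height_2 = 2.5, pos_x_3 = 4, pos_y_3 = 2, pos_z_3 = 2, pos_x_4 = 1.5, pos_y_4 = 5, pos_z_4 = 4.5, depth_4 = 3.5, height_4 = 2.5, pos_x_5 = 7.5, pos_y_5 = 5, pos_z_5 = 6.5, width_5 = 2.5, height_5 = 3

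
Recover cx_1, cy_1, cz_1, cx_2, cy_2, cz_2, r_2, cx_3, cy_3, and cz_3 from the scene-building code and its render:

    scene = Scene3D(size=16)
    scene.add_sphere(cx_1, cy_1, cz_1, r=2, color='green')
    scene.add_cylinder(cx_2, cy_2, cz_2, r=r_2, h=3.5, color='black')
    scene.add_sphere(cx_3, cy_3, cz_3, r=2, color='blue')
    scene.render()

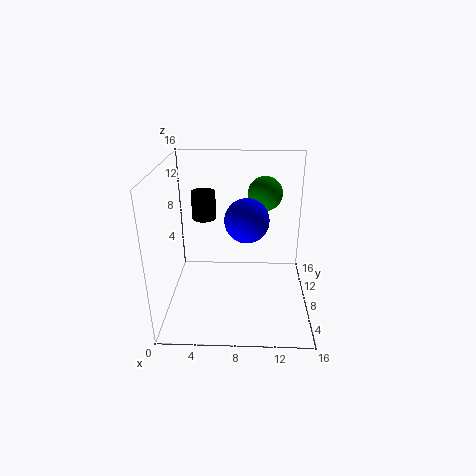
cx_1 = 11
cy_1 = 11.5
cz_1 = 12
cx_2 = 3.5
cy_2 = 13.5
cz_2 = 8
r_2 = 1.5
cx_3 = 9
cy_3 = 2.5
cz_3 = 12.5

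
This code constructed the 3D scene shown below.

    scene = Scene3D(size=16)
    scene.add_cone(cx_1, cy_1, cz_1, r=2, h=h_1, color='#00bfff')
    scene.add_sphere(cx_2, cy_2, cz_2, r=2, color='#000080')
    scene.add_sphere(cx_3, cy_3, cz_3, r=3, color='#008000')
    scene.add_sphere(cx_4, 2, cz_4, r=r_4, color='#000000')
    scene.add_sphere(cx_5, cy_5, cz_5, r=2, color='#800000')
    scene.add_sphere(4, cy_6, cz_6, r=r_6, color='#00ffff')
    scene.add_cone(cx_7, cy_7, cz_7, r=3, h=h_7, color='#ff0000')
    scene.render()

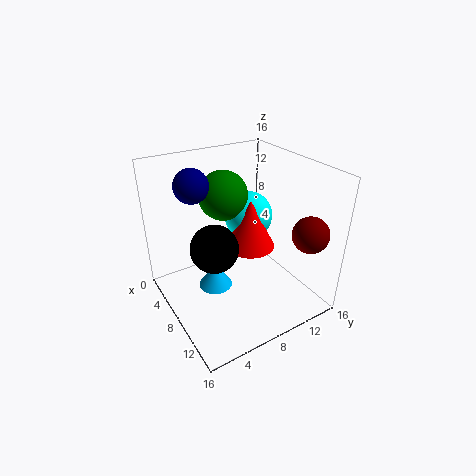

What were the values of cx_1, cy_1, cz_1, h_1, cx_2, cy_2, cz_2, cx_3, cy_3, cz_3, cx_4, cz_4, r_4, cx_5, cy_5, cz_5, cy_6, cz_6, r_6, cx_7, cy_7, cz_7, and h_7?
cx_1 = 6; cy_1 = 6; cz_1 = 1; h_1 = 3; cx_2 = 3; cy_2 = 5; cz_2 = 13; cx_3 = 3; cy_3 = 9; cz_3 = 11; cx_4 = 14; cz_4 = 12; r_4 = 2; cx_5 = 13; cy_5 = 14; cz_5 = 9; cy_6 = 12; cz_6 = 8; r_6 = 3; cx_7 = 6; cy_7 = 11; cz_7 = 5; h_7 = 6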